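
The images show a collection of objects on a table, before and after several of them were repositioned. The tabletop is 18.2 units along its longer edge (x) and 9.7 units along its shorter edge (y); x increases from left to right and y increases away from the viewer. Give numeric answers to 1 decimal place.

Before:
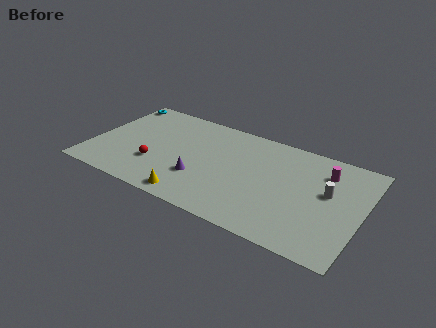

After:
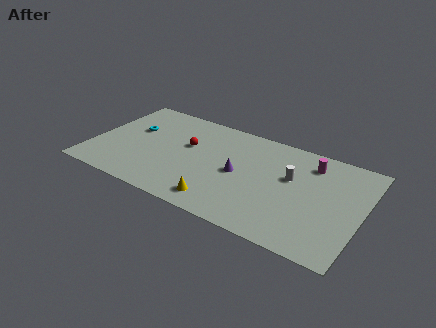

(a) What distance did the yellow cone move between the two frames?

1.8

The yellow cone moved from about (7.4, 1.1) to (9.2, 1.5), a distance of √(1.8² + 0.4²) ≈ 1.8.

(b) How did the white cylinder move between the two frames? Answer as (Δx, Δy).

(-2.5, 0.3)

The white cylinder started near (15.9, 5.6) and ended near (13.4, 5.9).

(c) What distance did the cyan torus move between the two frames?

3.1

The cyan torus moved from about (0.8, 8.6) to (2.5, 6.0), a distance of √(1.7² + 2.6²) ≈ 3.1.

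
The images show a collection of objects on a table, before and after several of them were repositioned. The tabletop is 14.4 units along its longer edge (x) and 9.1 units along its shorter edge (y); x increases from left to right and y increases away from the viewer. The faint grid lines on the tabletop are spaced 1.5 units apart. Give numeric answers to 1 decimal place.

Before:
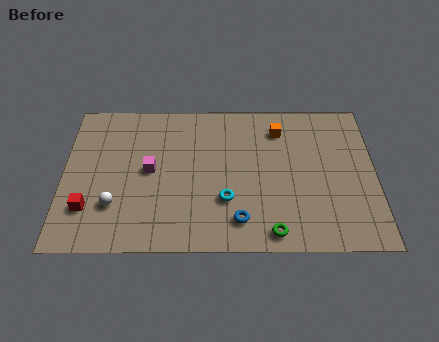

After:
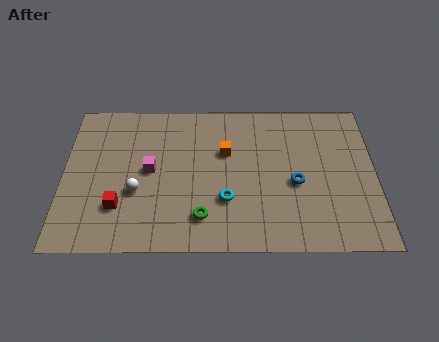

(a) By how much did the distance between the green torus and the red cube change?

-4.7

Before: roughly 8.5 units apart; after: 3.8. That's 4.7 units closer together.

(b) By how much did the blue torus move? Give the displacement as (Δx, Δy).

(2.6, 2.2)

From the two frames, the blue torus sits at roughly (8.1, 1.7) before and (10.7, 3.9) after.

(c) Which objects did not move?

the magenta cube and the cyan torus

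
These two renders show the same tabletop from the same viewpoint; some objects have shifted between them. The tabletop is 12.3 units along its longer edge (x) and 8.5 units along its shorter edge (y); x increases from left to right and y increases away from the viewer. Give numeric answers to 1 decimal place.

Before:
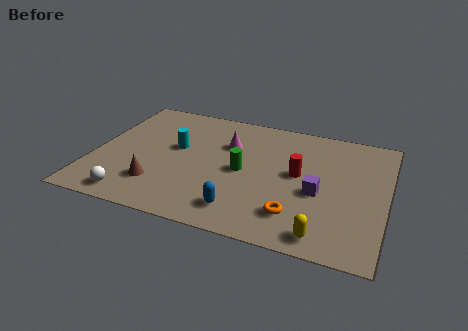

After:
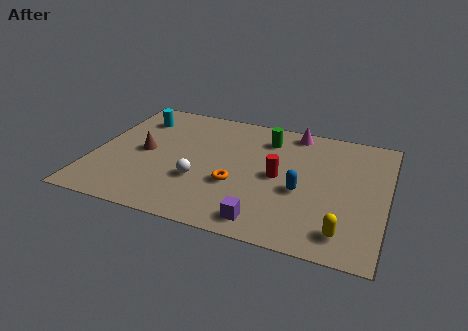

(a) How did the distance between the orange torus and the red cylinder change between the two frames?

-0.7

The distance was about 2.7 in the first image and 2.0 in the second, so they moved 0.7 units closer together.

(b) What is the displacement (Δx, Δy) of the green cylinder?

(0.8, 2.6)

The green cylinder started near (6.3, 4.1) and ended near (7.1, 6.7).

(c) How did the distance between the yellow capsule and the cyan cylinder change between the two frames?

+3.0

The distance was about 7.6 in the first image and 10.6 in the second, so they moved 3.0 units further apart.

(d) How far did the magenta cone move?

3.2

The magenta cone moved from about (5.5, 5.8) to (8.2, 7.6), a distance of √(2.7² + 1.8²) ≈ 3.2.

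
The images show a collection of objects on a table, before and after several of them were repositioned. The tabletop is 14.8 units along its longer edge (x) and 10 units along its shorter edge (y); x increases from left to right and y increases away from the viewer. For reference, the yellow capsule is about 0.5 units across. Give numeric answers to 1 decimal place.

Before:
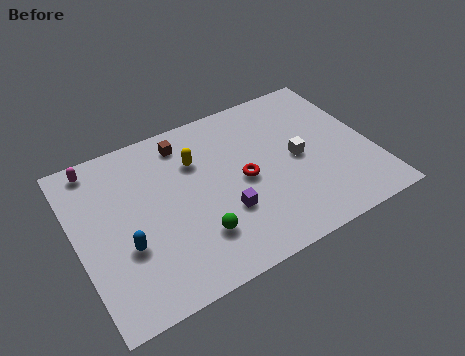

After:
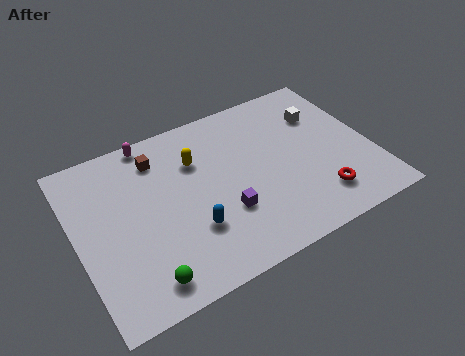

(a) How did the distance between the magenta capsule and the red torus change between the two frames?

+2.3

The distance was about 8.0 in the first image and 10.3 in the second, so they moved 2.3 units further apart.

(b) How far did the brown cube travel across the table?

1.5

The brown cube was near (5.8, 8.4) before and (4.4, 8.0) after, so it travelled √(1.4² + 0.4²) ≈ 1.5 units.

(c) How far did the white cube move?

2.7

From (11.1, 4.9) to (12.7, 7.1), the white cube covered √(1.6² + 2.2²) ≈ 2.7 units.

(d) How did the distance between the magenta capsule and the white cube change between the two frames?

-1.7

Before: roughly 10.5 units apart; after: 8.8. That's 1.7 units closer together.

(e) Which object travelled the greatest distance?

the red torus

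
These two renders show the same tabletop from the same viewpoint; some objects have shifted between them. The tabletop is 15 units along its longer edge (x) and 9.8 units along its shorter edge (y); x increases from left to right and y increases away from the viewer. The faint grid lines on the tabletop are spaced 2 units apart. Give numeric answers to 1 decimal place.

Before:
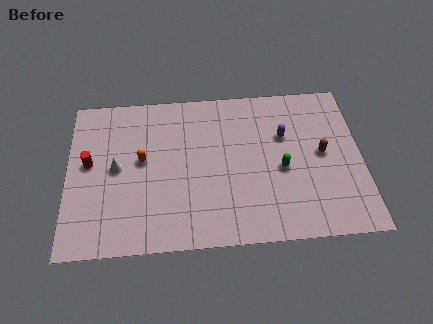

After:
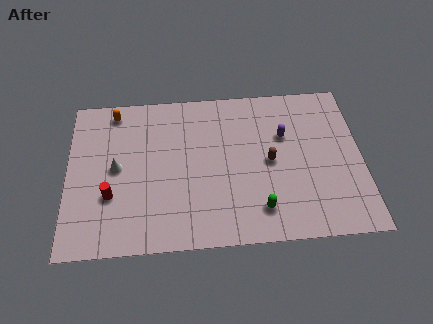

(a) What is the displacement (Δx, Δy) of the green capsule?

(-1.2, -2.4)

The green capsule was at about (10.9, 4.3) and moved to about (9.7, 1.9).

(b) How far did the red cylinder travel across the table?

2.4

The red cylinder moved from about (1.1, 5.4) to (2.2, 3.3), a distance of √(1.1² + 2.1²) ≈ 2.4.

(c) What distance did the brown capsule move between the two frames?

2.7

From (13.0, 5.1) to (10.3, 4.8), the brown capsule covered √(2.7² + 0.3²) ≈ 2.7 units.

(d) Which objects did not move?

the purple capsule and the white cone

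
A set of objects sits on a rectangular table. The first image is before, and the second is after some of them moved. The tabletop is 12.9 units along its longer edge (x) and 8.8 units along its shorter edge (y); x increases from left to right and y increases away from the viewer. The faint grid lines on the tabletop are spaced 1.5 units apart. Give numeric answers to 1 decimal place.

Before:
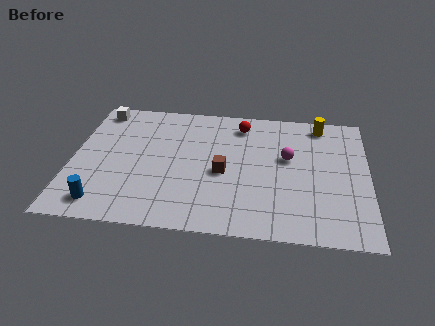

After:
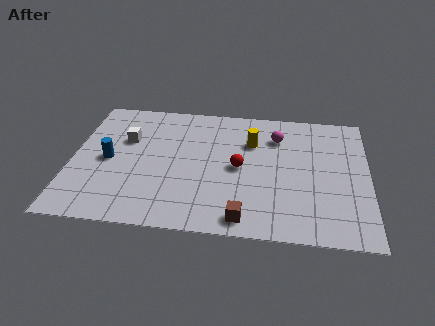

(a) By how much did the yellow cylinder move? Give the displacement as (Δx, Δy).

(-3.0, -1.6)

The yellow cylinder was at about (10.8, 7.7) and moved to about (7.8, 6.1).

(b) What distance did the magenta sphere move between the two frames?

1.5

The magenta sphere moved from about (9.4, 5.2) to (8.9, 6.6), a distance of √(0.5² + 1.4²) ≈ 1.5.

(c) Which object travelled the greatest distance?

the yellow cylinder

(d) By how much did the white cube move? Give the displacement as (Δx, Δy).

(1.3, -2.0)

The white cube was at about (1.0, 7.7) and moved to about (2.3, 5.7).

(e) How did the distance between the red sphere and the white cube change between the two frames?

-1.1

The distance was about 6.3 in the first image and 5.2 in the second, so they moved 1.1 units closer together.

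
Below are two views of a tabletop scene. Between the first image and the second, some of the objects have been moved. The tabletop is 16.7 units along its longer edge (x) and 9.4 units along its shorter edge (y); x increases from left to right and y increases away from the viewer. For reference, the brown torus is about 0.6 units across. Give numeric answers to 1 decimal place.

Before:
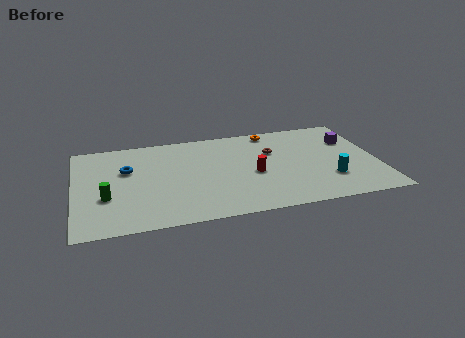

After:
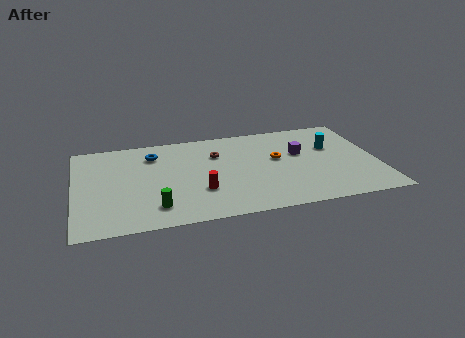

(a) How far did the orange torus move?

3.0

From (11.1, 8.4) to (11.2, 5.4), the orange torus covered √(0.1² + 3.0²) ≈ 3.0 units.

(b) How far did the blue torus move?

2.0

From (2.9, 6.0) to (4.4, 7.3), the blue torus covered √(1.5² + 1.3²) ≈ 2.0 units.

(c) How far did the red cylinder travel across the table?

3.2

The red cylinder moved from about (9.8, 4.1) to (6.8, 3.0), a distance of √(3.0² + 1.1²) ≈ 3.2.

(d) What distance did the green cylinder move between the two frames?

3.0

The green cylinder moved from about (1.7, 3.4) to (4.3, 1.9), a distance of √(2.6² + 1.5²) ≈ 3.0.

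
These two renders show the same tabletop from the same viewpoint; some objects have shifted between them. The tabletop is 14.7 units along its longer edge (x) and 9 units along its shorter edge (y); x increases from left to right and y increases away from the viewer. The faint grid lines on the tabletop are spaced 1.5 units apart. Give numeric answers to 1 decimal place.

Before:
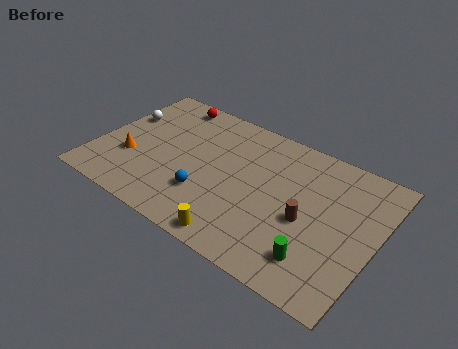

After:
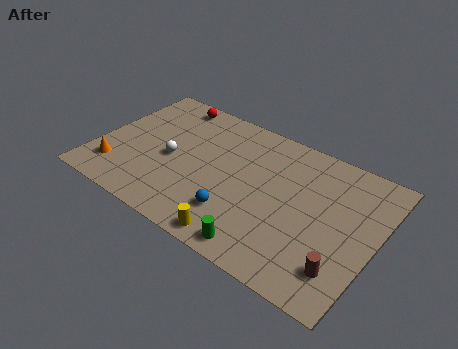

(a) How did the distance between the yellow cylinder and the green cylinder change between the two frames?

-2.8

Before: roughly 4.0 units apart; after: 1.2. That's 2.8 units closer together.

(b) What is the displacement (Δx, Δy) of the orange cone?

(-0.6, -1.1)

From the two frames, the orange cone sits at roughly (1.9, 3.1) before and (1.3, 2.0) after.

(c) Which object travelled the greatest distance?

the white sphere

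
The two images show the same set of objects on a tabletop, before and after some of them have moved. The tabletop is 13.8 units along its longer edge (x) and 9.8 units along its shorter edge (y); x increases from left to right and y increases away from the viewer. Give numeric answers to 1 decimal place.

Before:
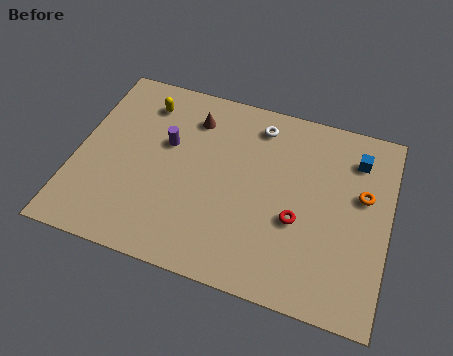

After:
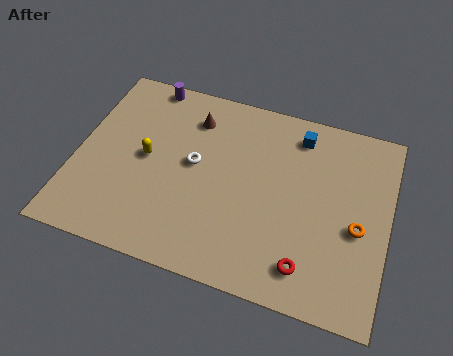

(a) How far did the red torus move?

2.2

From (9.9, 3.8) to (10.5, 1.7), the red torus covered √(0.6² + 2.1²) ≈ 2.2 units.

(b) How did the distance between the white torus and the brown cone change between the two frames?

-0.5

Before: roughly 2.9 units apart; after: 2.4. That's 0.5 units closer together.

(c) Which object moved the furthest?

the white torus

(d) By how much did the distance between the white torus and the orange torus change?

+2.1

Before: roughly 5.3 units apart; after: 7.4. That's 2.1 units further apart.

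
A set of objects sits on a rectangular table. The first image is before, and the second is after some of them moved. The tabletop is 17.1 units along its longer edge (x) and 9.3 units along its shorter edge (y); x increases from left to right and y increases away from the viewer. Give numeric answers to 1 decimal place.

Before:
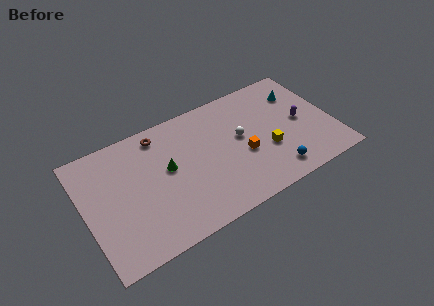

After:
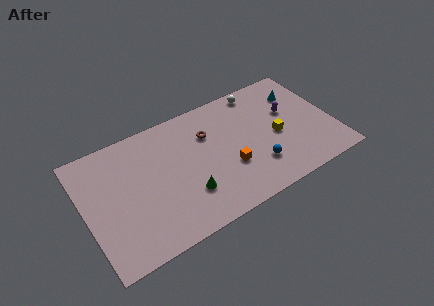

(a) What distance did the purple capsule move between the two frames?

1.3

The purple capsule moved from about (15.0, 4.6) to (14.3, 5.7), a distance of √(0.7² + 1.1²) ≈ 1.3.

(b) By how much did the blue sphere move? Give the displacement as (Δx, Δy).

(-1.1, 1.0)

From the two frames, the blue sphere sits at roughly (12.6, 1.5) before and (11.5, 2.5) after.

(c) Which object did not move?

the cyan cone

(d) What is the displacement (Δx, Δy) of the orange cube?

(-1.1, -0.5)

The orange cube started near (10.8, 3.8) and ended near (9.7, 3.3).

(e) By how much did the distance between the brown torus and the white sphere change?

-1.7

They were about 6.0 units apart before and 4.3 after — 1.7 units closer together.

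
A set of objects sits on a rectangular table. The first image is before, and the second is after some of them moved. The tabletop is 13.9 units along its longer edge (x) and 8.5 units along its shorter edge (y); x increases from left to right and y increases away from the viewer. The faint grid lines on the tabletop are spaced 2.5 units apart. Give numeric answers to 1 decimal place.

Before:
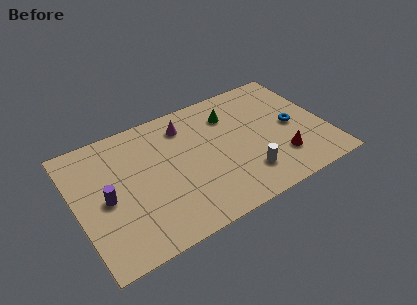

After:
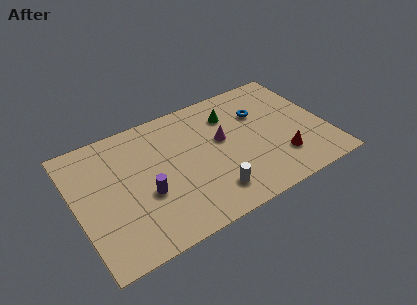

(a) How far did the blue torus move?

2.3

The blue torus was near (12.1, 4.1) before and (10.5, 5.8) after, so it travelled √(1.6² + 1.7²) ≈ 2.3 units.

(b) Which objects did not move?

the red cone and the green cone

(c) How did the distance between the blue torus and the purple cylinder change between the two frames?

-3.3

They were about 10.5 units apart before and 7.2 after — 3.3 units closer together.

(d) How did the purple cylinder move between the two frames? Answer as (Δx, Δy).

(2.1, -0.7)

The purple cylinder was at about (1.6, 4.0) and moved to about (3.7, 3.3).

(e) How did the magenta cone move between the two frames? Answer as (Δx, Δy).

(1.8, -1.9)

The magenta cone started near (6.4, 6.8) and ended near (8.2, 4.9).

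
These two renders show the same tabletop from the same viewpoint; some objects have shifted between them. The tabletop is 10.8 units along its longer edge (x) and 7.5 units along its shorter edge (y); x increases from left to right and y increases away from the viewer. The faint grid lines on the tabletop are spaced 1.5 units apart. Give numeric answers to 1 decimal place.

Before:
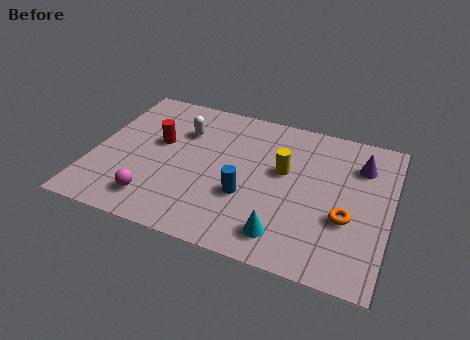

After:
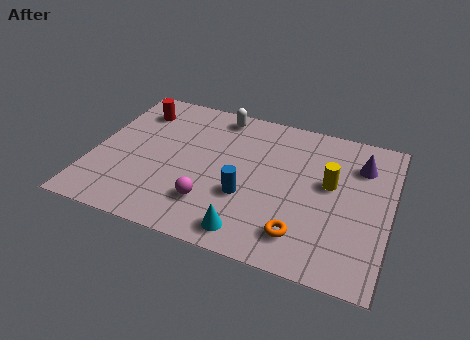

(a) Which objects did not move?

the blue cylinder and the purple cone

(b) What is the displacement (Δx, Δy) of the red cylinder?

(-1.0, 1.5)

From the two frames, the red cylinder sits at roughly (2.3, 4.4) before and (1.3, 5.9) after.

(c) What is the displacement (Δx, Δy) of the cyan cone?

(-1.2, -0.3)

The cyan cone was at about (7.2, 1.3) and moved to about (6.0, 1.0).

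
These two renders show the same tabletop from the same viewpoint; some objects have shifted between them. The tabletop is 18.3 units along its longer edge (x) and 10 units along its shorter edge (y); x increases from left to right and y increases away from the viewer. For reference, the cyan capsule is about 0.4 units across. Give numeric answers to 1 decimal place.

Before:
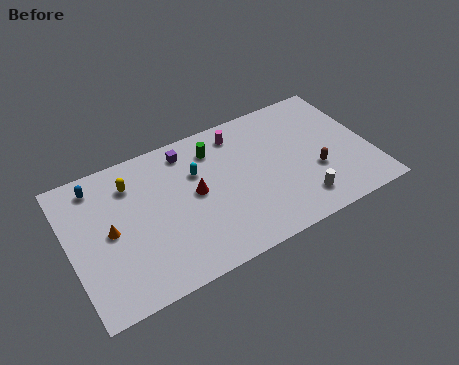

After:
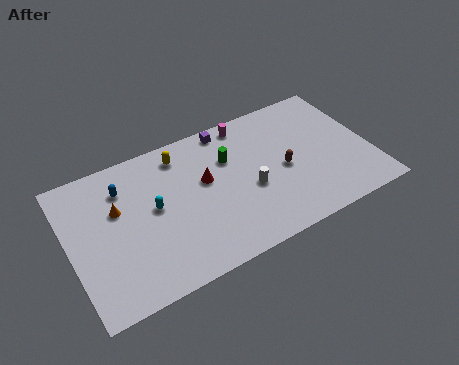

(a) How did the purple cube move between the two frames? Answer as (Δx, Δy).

(2.6, 0.5)

From the two frames, the purple cube sits at roughly (7.5, 8.5) before and (10.1, 9.0) after.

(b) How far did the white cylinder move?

3.6

From (13.6, 1.9) to (10.8, 4.1), the white cylinder covered √(2.8² + 2.2²) ≈ 3.6 units.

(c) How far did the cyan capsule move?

3.1

The cyan capsule was near (7.9, 6.7) before and (5.1, 5.4) after, so it travelled √(2.8² + 1.3²) ≈ 3.1 units.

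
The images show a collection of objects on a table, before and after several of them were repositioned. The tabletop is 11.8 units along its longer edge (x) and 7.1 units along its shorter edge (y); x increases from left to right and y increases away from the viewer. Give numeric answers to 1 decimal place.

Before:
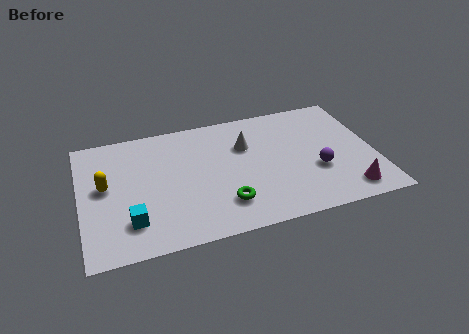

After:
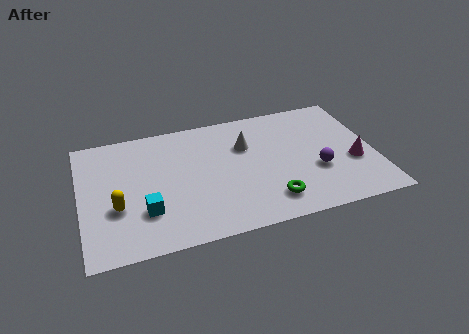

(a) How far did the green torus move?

1.8

The green torus was near (5.6, 1.7) before and (7.4, 1.4) after, so it travelled √(1.8² + 0.3²) ≈ 1.8 units.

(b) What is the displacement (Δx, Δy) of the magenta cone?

(0.4, 1.6)

From the two frames, the magenta cone sits at roughly (10.5, 1.1) before and (10.9, 2.7) after.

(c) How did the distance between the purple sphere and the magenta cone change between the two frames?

-0.4

The distance was about 1.9 in the first image and 1.5 in the second, so they moved 0.4 units closer together.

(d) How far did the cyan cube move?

0.7

The cyan cube was near (1.9, 1.7) before and (2.5, 2.1) after, so it travelled √(0.6² + 0.4²) ≈ 0.7 units.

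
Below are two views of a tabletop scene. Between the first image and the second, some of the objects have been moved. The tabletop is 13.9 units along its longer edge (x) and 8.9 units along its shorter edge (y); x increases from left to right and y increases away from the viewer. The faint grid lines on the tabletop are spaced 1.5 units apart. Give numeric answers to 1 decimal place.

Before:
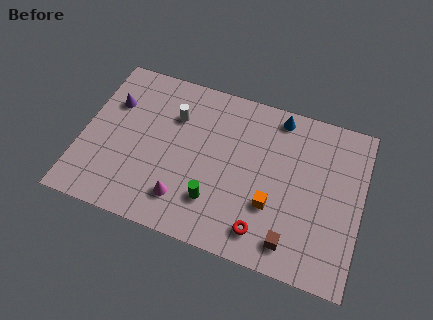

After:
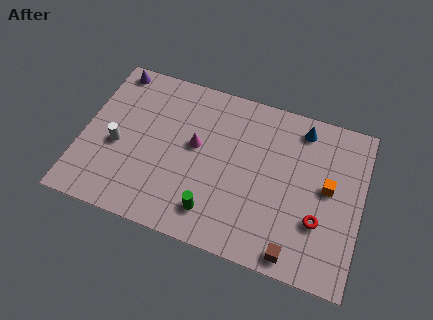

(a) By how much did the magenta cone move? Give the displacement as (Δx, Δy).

(0.3, 3.1)

The magenta cone started near (5.3, 1.9) and ended near (5.6, 5.0).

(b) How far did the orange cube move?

3.2

The orange cube was near (9.6, 3.0) before and (12.2, 4.8) after, so it travelled √(2.6² + 1.8²) ≈ 3.2 units.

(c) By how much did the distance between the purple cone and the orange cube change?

+2.7

The distance was about 8.9 in the first image and 11.6 in the second, so they moved 2.7 units further apart.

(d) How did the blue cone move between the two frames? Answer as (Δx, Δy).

(1.2, -0.3)

The blue cone was at about (9.5, 7.9) and moved to about (10.7, 7.6).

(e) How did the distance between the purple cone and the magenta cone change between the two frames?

-0.4

The distance was about 5.8 in the first image and 5.4 in the second, so they moved 0.4 units closer together.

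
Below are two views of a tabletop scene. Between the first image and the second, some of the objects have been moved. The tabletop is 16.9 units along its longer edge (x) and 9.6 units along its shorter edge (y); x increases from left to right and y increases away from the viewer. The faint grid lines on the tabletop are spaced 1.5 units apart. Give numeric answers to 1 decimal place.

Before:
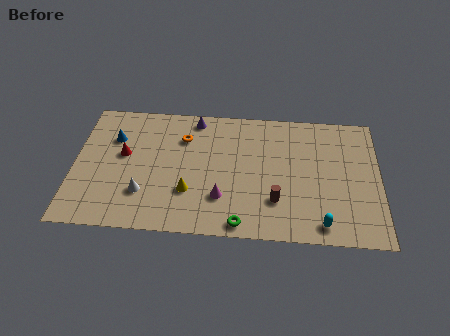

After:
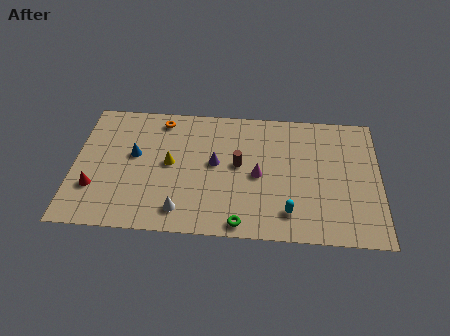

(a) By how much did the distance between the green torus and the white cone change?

-2.3

The distance was about 5.7 in the first image and 3.4 in the second, so they moved 2.3 units closer together.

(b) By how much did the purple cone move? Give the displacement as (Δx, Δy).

(1.2, -3.3)

From the two frames, the purple cone sits at roughly (6.6, 8.5) before and (7.8, 5.2) after.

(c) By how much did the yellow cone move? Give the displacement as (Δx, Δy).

(-1.1, 2.0)

From the two frames, the yellow cone sits at roughly (6.4, 3.0) before and (5.3, 5.0) after.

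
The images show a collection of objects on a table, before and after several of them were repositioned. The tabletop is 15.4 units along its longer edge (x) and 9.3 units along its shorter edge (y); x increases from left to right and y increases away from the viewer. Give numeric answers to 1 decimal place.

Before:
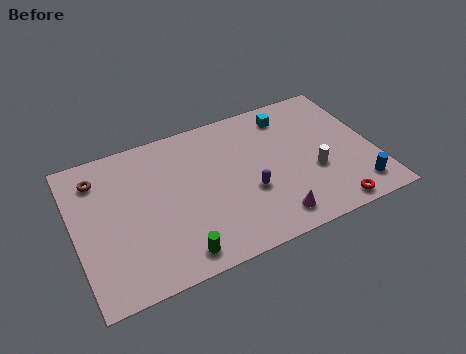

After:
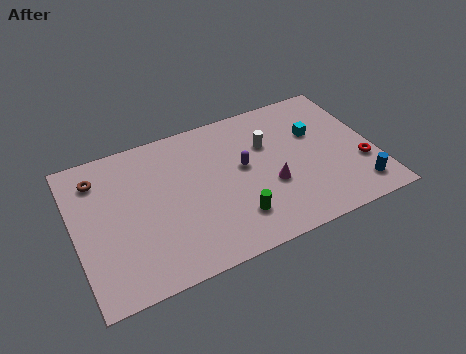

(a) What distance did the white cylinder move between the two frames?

3.4

From (12.2, 3.5) to (10.1, 6.2), the white cylinder covered √(2.1² + 2.7²) ≈ 3.4 units.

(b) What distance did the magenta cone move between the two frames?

2.1

The magenta cone was near (9.7, 1.4) before and (9.9, 3.5) after, so it travelled √(0.2² + 2.1²) ≈ 2.1 units.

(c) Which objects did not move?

the brown torus and the blue cylinder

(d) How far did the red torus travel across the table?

2.9

From (12.7, 0.9) to (14.6, 3.1), the red torus covered √(1.9² + 2.2²) ≈ 2.9 units.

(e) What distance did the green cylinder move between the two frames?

3.3

The green cylinder moved from about (4.8, 1.2) to (7.9, 2.2), a distance of √(3.1² + 1.0²) ≈ 3.3.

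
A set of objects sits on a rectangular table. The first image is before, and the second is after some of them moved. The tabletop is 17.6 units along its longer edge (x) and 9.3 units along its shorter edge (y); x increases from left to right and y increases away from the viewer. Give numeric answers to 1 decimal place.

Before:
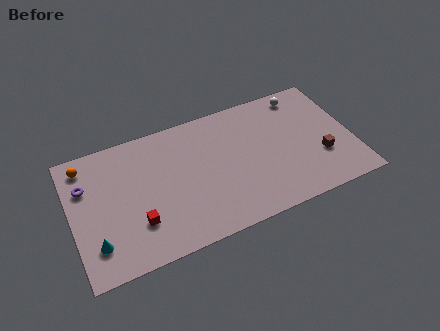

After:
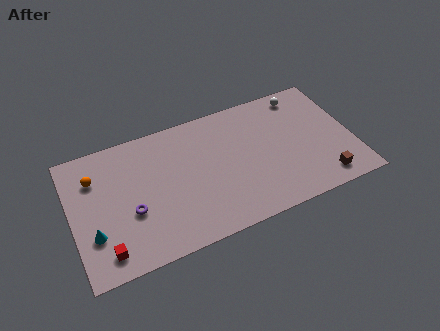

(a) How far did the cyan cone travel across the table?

0.7

The cyan cone moved from about (1.3, 2.2) to (1.2, 2.9), a distance of √(0.1² + 0.7²) ≈ 0.7.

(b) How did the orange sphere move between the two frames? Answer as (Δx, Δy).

(0.5, -1.1)

The orange sphere was at about (1.1, 7.9) and moved to about (1.6, 6.8).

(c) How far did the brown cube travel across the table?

1.7

From (15.5, 3.1) to (15.4, 1.4), the brown cube covered √(0.1² + 1.7²) ≈ 1.7 units.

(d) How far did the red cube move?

2.4

From (3.9, 2.7) to (1.8, 1.5), the red cube covered √(2.1² + 1.2²) ≈ 2.4 units.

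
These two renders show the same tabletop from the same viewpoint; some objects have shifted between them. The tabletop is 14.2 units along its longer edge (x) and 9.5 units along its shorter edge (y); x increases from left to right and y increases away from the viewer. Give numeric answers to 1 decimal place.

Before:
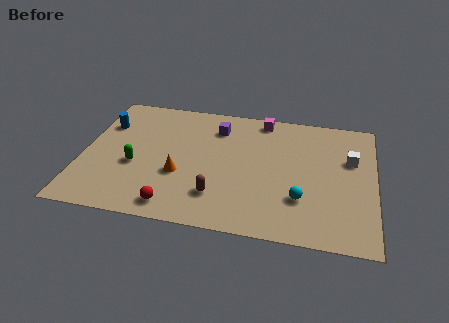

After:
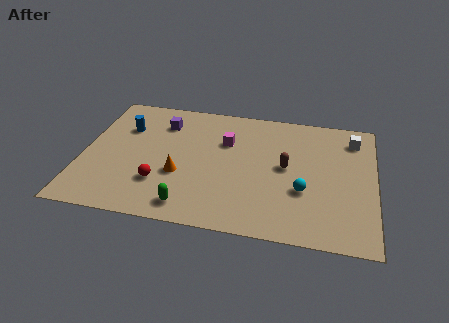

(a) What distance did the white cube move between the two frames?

1.6

The white cube moved from about (13.0, 6.1) to (13.1, 7.7), a distance of √(0.1² + 1.6²) ≈ 1.6.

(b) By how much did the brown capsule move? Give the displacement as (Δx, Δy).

(3.2, 2.7)

The brown capsule was at about (6.7, 2.3) and moved to about (9.9, 5.0).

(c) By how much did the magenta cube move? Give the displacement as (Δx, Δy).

(-1.7, -2.1)

From the two frames, the magenta cube sits at roughly (8.6, 8.5) before and (6.9, 6.4) after.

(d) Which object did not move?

the orange cone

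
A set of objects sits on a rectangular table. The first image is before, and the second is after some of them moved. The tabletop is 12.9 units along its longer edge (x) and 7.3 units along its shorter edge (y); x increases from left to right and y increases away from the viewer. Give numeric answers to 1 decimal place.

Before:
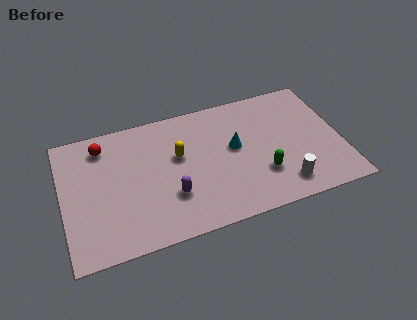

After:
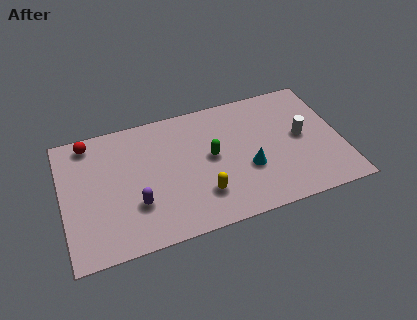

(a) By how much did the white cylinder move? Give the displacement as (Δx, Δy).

(1.1, 2.5)

The white cylinder started near (10.0, 1.3) and ended near (11.1, 3.8).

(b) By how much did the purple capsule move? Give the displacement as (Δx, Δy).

(-1.6, 0.0)

The purple capsule was at about (4.9, 2.3) and moved to about (3.3, 2.3).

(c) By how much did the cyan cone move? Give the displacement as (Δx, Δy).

(0.5, -1.4)

The cyan cone started near (8.0, 4.1) and ended near (8.5, 2.7).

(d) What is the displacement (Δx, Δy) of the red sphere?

(-0.6, 0.4)

The red sphere started near (2.0, 6.0) and ended near (1.4, 6.4).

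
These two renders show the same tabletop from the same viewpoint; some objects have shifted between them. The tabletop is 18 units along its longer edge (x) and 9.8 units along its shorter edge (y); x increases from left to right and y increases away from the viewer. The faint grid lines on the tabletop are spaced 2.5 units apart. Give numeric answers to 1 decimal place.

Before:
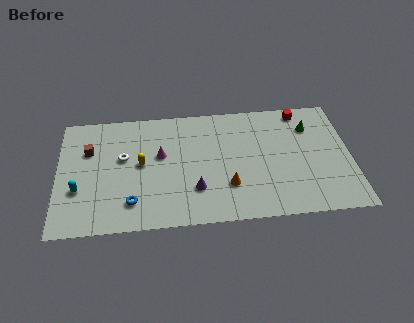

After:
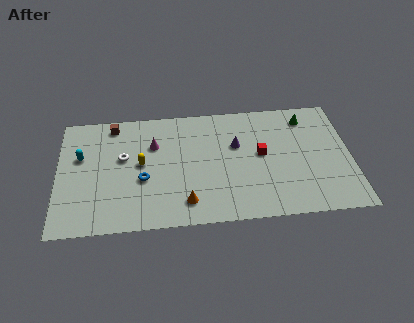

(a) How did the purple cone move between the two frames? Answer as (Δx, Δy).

(2.6, 3.4)

The purple cone started near (8.4, 2.8) and ended near (11.0, 6.2).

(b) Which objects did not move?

the yellow capsule and the white torus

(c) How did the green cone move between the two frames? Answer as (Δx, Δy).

(-0.2, 0.8)

From the two frames, the green cone sits at roughly (15.6, 7.3) before and (15.4, 8.1) after.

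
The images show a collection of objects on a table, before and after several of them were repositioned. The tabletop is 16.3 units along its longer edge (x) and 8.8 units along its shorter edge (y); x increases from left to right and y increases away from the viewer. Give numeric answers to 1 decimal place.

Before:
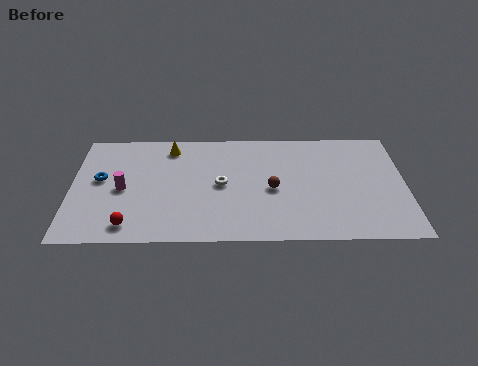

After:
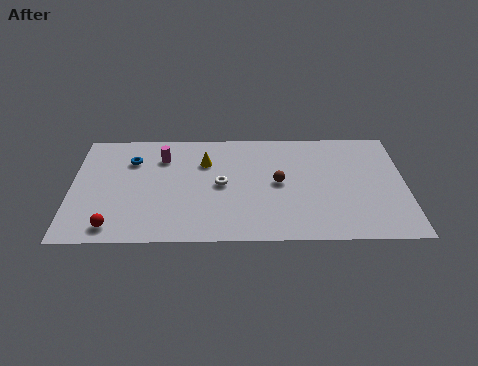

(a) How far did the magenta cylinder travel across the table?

3.1

The magenta cylinder was near (2.5, 4.1) before and (4.4, 6.6) after, so it travelled √(1.9² + 2.5²) ≈ 3.1 units.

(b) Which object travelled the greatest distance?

the magenta cylinder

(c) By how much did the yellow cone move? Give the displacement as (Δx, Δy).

(1.7, -1.2)

The yellow cone was at about (4.8, 7.4) and moved to about (6.5, 6.2).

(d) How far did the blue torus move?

2.1

From (1.4, 4.9) to (2.9, 6.4), the blue torus covered √(1.5² + 1.5²) ≈ 2.1 units.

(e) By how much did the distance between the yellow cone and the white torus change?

-1.9

The distance was about 3.9 in the first image and 2.0 in the second, so they moved 1.9 units closer together.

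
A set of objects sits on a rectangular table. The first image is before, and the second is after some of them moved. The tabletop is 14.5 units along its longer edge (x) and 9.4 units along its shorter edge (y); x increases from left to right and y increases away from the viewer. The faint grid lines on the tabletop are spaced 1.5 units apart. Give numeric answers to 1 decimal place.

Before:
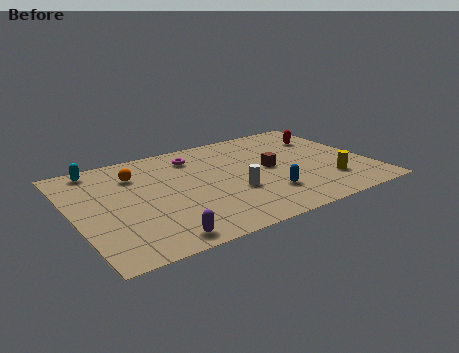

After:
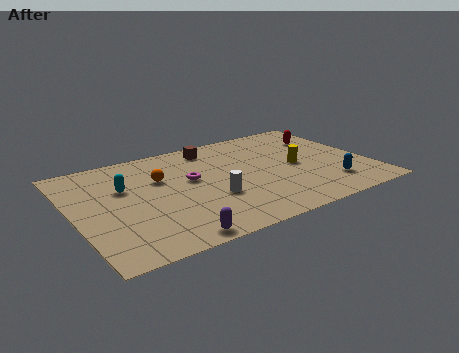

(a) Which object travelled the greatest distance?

the brown cube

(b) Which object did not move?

the red capsule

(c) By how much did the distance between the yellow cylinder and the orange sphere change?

-3.2

They were about 10.0 units apart before and 6.8 after — 3.2 units closer together.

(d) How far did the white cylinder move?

1.1

The white cylinder was near (7.6, 3.4) before and (6.5, 3.3) after, so it travelled √(1.1² + 0.1²) ≈ 1.1 units.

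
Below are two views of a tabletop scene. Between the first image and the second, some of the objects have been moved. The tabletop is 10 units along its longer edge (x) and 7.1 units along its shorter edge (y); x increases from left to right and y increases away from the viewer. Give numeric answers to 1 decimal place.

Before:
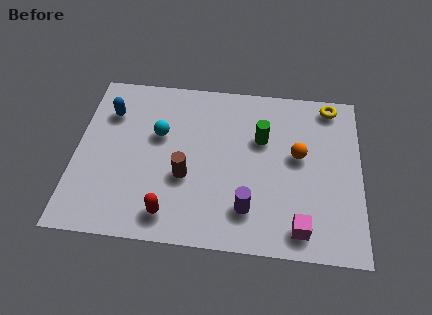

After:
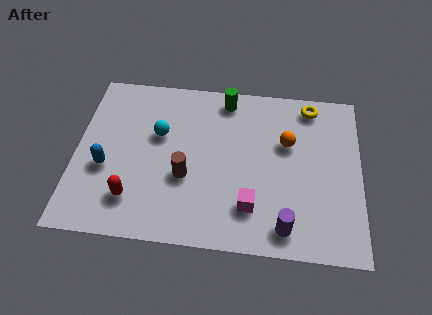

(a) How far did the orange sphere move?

0.6

The orange sphere moved from about (7.8, 4.0) to (7.4, 4.5), a distance of √(0.4² + 0.5²) ≈ 0.6.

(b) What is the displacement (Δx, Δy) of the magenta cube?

(-1.7, 0.7)

The magenta cube was at about (7.9, 1.0) and moved to about (6.2, 1.7).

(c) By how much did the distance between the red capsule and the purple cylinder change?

+2.6

They were about 2.7 units apart before and 5.3 after — 2.6 units further apart.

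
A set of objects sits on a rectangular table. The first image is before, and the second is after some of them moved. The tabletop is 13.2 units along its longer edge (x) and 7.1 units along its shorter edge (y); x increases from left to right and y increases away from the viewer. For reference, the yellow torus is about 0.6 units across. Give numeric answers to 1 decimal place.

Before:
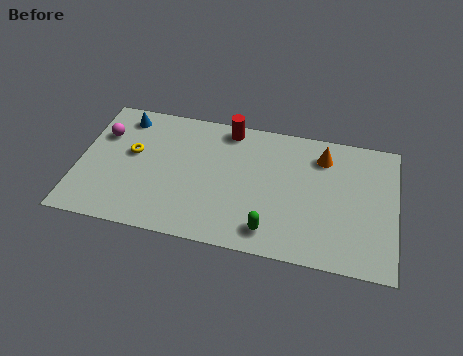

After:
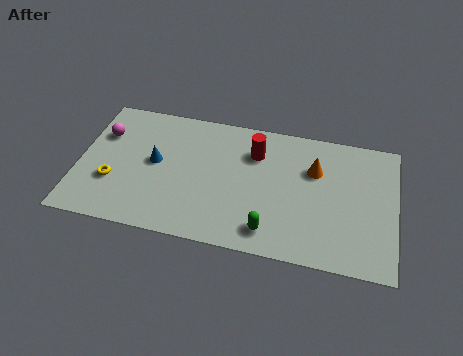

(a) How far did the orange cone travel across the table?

0.9

From (10.1, 5.6) to (9.8, 4.8), the orange cone covered √(0.3² + 0.8²) ≈ 0.9 units.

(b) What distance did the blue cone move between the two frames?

2.7

From (1.7, 6.0) to (3.2, 3.8), the blue cone covered √(1.5² + 2.2²) ≈ 2.7 units.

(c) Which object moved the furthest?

the blue cone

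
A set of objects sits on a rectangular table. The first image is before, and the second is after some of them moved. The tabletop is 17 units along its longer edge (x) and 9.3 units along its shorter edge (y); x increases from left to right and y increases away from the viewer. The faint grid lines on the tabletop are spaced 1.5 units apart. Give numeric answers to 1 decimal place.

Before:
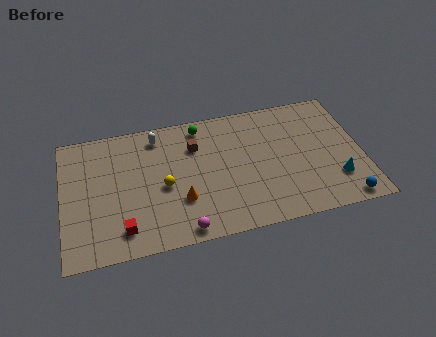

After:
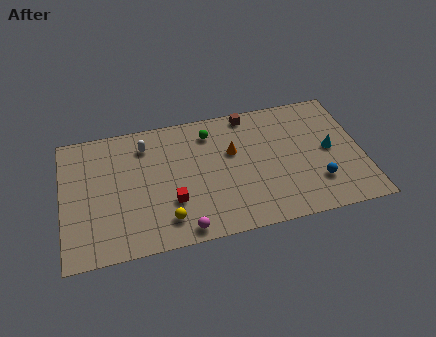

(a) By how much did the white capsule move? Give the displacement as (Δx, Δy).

(-0.7, -0.5)

From the two frames, the white capsule sits at roughly (5.5, 7.9) before and (4.8, 7.4) after.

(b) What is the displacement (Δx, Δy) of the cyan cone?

(-0.2, 2.2)

The cyan cone started near (15.4, 2.5) and ended near (15.2, 4.7).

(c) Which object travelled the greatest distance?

the orange cone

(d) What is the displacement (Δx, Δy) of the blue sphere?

(-1.4, 1.6)

From the two frames, the blue sphere sits at roughly (15.7, 0.9) before and (14.3, 2.5) after.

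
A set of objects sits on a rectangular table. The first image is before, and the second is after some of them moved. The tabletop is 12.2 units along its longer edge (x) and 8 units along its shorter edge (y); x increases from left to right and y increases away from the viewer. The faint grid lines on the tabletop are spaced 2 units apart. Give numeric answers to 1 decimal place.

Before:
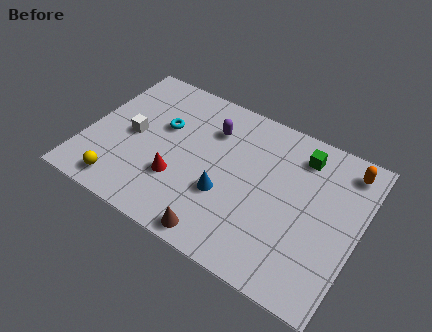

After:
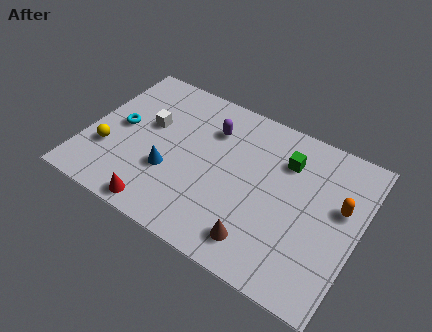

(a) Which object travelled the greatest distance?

the blue cone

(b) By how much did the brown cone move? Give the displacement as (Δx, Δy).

(1.7, 0.6)

From the two frames, the brown cone sits at roughly (6.5, 0.8) before and (8.2, 1.4) after.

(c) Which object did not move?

the purple capsule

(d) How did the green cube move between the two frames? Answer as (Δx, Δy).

(-0.6, -0.6)

The green cube started near (9.3, 6.5) and ended near (8.7, 5.9).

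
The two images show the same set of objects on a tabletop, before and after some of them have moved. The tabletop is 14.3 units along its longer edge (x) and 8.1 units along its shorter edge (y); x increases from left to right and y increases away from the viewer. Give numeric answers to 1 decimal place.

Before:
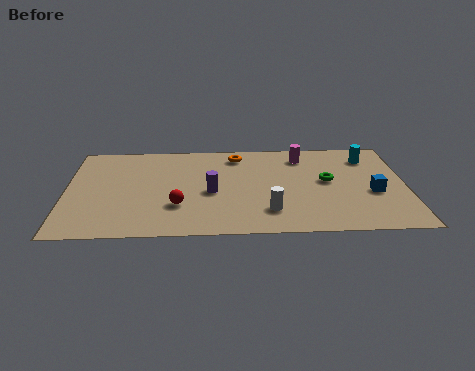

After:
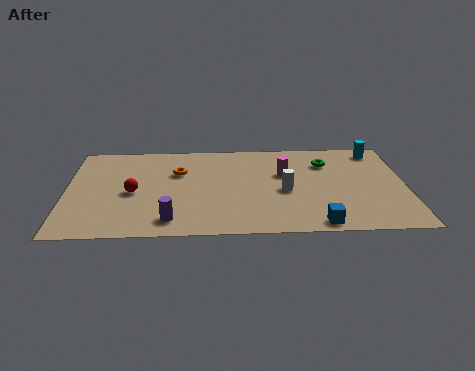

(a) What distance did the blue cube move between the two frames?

3.5

From (12.9, 3.3) to (10.5, 0.8), the blue cube covered √(2.4² + 2.5²) ≈ 3.5 units.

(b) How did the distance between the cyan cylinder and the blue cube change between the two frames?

+3.7

Before: roughly 3.1 units apart; after: 6.8. That's 3.7 units further apart.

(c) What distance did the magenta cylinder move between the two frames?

1.7

From (10.0, 6.6) to (9.2, 5.1), the magenta cylinder covered √(0.8² + 1.5²) ≈ 1.7 units.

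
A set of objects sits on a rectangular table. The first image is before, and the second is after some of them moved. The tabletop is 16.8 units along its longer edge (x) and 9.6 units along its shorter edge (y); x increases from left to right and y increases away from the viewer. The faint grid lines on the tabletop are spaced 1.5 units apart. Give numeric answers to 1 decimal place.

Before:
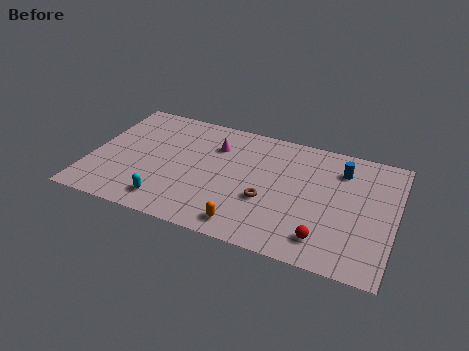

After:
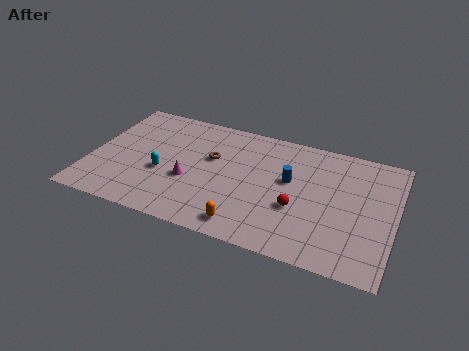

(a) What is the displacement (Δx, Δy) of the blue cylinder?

(-2.7, -1.8)

The blue cylinder was at about (13.7, 7.4) and moved to about (11.0, 5.6).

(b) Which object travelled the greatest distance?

the brown torus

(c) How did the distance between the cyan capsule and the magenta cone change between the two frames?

-4.3

The distance was about 5.8 in the first image and 1.5 in the second, so they moved 4.3 units closer together.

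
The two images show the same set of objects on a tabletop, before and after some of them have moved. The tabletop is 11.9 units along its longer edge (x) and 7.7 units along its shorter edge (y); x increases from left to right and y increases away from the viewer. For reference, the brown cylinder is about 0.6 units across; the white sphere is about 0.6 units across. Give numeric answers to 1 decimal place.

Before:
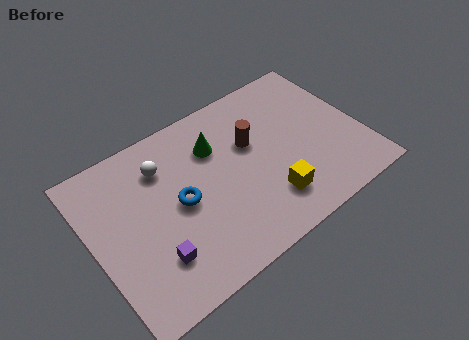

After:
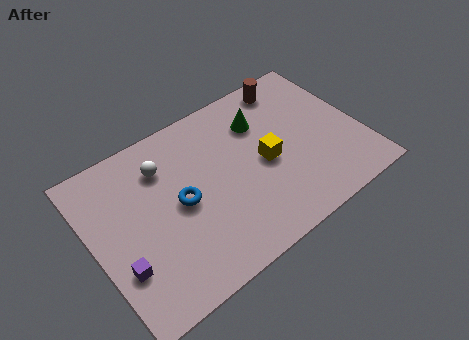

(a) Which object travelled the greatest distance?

the brown cylinder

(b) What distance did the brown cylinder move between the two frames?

2.9

The brown cylinder was near (7.2, 4.8) before and (9.4, 6.7) after, so it travelled √(2.2² + 1.9²) ≈ 2.9 units.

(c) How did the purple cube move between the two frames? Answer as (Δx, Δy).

(-1.4, 0.4)

The purple cube started near (2.3, 2.0) and ended near (0.9, 2.4).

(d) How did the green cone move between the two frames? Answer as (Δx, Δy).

(2.1, 0.1)

From the two frames, the green cone sits at roughly (5.7, 5.5) before and (7.8, 5.6) after.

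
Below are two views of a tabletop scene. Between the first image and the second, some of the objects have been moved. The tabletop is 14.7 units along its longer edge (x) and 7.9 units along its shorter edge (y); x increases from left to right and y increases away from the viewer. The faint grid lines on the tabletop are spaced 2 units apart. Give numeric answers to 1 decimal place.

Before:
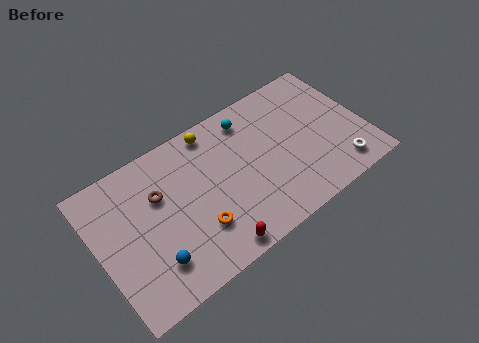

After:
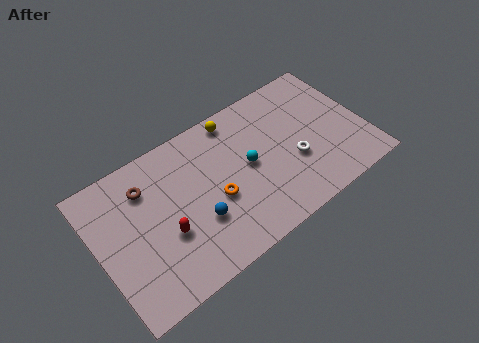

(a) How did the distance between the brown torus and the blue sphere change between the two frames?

+0.6

They were about 3.4 units apart before and 4.0 after — 0.6 units further apart.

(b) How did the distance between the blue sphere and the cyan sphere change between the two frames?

-4.4

Before: roughly 7.8 units apart; after: 3.4. That's 4.4 units closer together.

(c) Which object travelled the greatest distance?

the red capsule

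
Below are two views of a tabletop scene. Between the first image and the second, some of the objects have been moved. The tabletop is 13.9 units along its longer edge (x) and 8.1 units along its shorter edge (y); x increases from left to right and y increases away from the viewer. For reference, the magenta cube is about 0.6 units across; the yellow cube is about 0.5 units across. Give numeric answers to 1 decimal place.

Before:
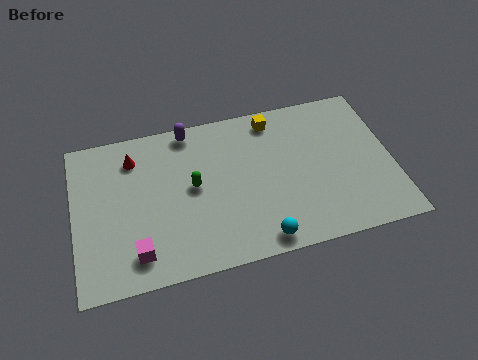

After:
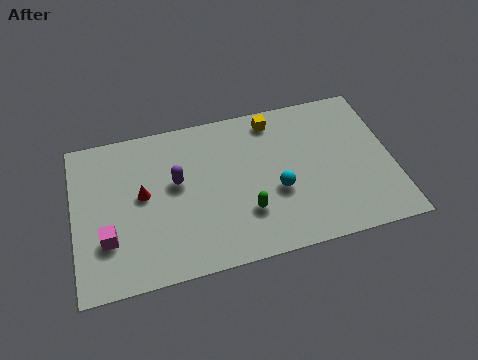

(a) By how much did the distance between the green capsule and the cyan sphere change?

-2.7

Before: roughly 4.3 units apart; after: 1.6. That's 2.7 units closer together.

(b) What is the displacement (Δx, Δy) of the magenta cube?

(-1.2, 1.0)

From the two frames, the magenta cube sits at roughly (2.6, 1.5) before and (1.4, 2.5) after.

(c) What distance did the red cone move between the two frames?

2.0

The red cone was near (2.7, 6.4) before and (3.0, 4.4) after, so it travelled √(0.3² + 2.0²) ≈ 2.0 units.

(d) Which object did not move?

the yellow cube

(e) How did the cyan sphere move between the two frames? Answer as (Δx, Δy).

(0.9, 2.3)

From the two frames, the cyan sphere sits at roughly (7.9, 0.9) before and (8.8, 3.2) after.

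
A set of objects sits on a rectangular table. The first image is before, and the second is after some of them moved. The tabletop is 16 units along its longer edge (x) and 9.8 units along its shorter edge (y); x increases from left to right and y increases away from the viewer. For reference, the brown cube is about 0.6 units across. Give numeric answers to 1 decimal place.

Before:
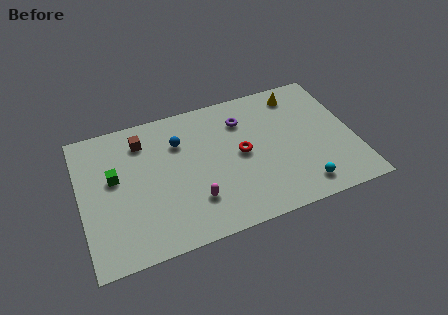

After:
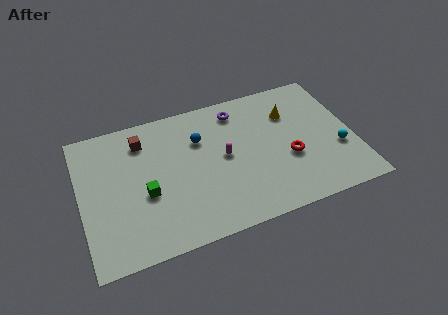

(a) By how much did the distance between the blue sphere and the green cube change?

+0.3

Before: roughly 4.1 units apart; after: 4.4. That's 0.3 units further apart.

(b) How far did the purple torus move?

0.8

The purple torus was near (9.7, 7.4) before and (9.5, 8.2) after, so it travelled √(0.2² + 0.8²) ≈ 0.8 units.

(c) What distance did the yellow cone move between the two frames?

1.4

The yellow cone was near (13.1, 8.3) before and (12.5, 7.0) after, so it travelled √(0.6² + 1.3²) ≈ 1.4 units.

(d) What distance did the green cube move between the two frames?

2.4

From (2.0, 5.7) to (3.7, 4.0), the green cube covered √(1.7² + 1.7²) ≈ 2.4 units.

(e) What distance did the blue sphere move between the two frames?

1.2

The blue sphere moved from about (5.9, 7.0) to (7.1, 6.8), a distance of √(1.2² + 0.2²) ≈ 1.2.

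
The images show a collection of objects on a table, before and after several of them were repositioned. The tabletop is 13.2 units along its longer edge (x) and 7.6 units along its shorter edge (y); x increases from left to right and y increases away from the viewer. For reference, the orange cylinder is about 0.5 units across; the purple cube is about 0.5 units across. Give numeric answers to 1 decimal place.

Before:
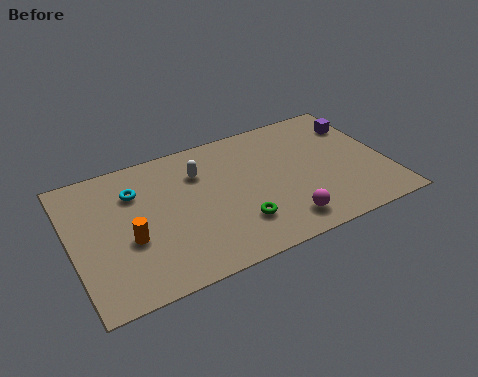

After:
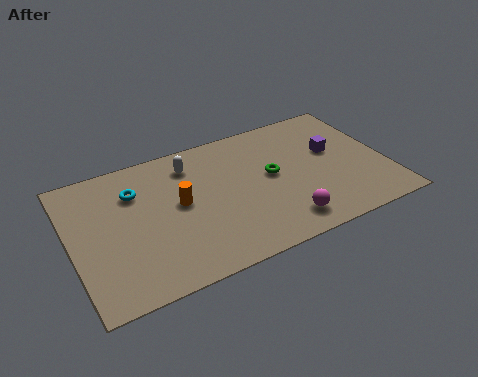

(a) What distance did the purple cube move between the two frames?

1.8

From (12.4, 5.7) to (11.1, 4.5), the purple cube covered √(1.3² + 1.2²) ≈ 1.8 units.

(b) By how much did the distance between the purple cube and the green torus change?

-4.1

Before: roughly 6.8 units apart; after: 2.7. That's 4.1 units closer together.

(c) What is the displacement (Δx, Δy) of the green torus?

(1.7, 2.1)

From the two frames, the green torus sits at roughly (6.7, 2.0) before and (8.4, 4.1) after.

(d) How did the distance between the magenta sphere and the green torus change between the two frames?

+0.9

The distance was about 1.9 in the first image and 2.8 in the second, so they moved 0.9 units further apart.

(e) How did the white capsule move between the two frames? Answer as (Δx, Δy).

(-0.3, 0.6)

The white capsule was at about (5.5, 5.5) and moved to about (5.2, 6.1).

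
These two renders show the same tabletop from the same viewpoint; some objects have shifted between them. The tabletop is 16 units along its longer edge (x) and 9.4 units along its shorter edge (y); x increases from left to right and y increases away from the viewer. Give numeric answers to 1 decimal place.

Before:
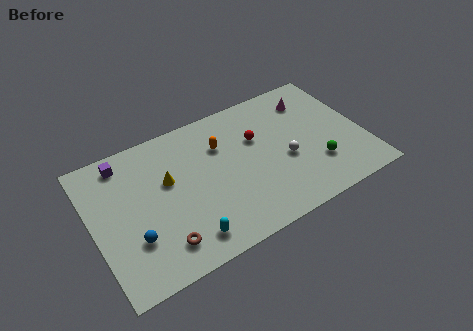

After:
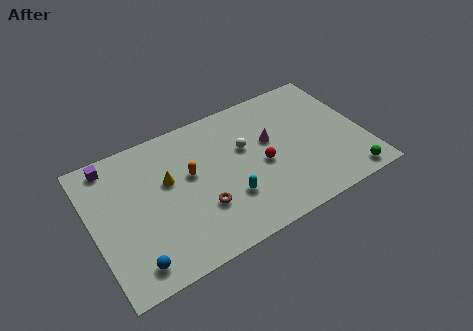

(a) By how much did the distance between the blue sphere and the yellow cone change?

+1.3

The distance was about 3.7 in the first image and 5.0 in the second, so they moved 1.3 units further apart.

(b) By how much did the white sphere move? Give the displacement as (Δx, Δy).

(-2.2, 1.9)

The white sphere started near (11.3, 3.9) and ended near (9.1, 5.8).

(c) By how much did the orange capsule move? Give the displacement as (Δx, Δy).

(-2.0, -1.1)

The orange capsule was at about (7.8, 6.6) and moved to about (5.8, 5.5).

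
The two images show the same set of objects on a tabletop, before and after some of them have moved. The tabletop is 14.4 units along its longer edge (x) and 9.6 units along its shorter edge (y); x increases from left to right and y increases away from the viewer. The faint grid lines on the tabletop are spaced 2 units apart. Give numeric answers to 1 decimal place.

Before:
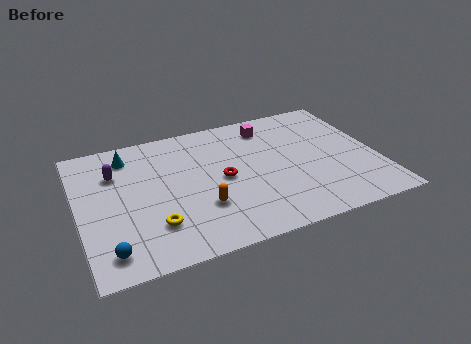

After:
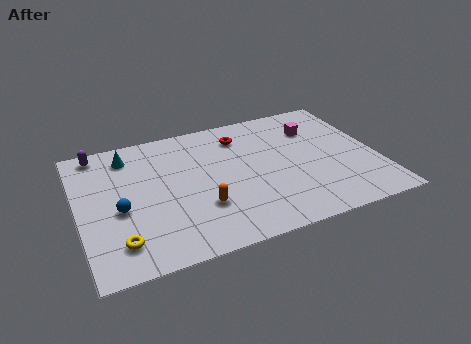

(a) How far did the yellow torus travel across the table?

1.8

From (3.4, 2.5) to (1.7, 1.9), the yellow torus covered √(1.7² + 0.6²) ≈ 1.8 units.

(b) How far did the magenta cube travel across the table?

2.4

The magenta cube was near (9.5, 7.9) before and (11.7, 7.0) after, so it travelled √(2.2² + 0.9²) ≈ 2.4 units.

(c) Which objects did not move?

the orange capsule and the cyan cone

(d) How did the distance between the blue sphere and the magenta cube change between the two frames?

-0.3

Before: roughly 10.5 units apart; after: 10.2. That's 0.3 units closer together.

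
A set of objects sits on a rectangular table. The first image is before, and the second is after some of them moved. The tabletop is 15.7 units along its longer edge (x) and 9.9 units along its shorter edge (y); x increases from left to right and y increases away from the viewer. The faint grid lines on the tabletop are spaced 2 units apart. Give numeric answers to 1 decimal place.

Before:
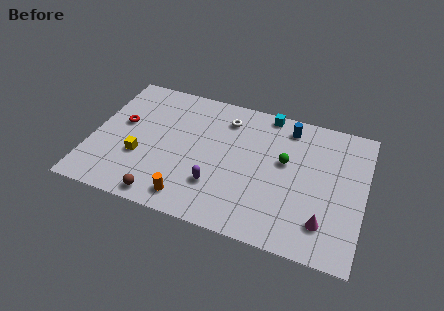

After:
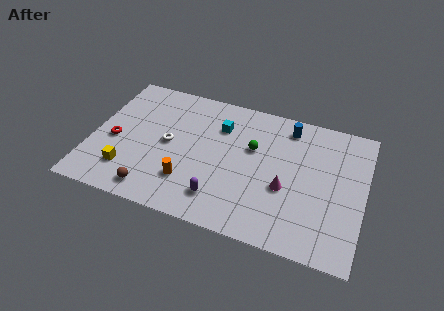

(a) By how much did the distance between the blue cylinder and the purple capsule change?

+0.5

Before: roughly 6.7 units apart; after: 7.2. That's 0.5 units further apart.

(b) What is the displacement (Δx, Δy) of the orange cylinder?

(-0.2, 1.2)

The orange cylinder started near (6.0, 1.4) and ended near (5.8, 2.6).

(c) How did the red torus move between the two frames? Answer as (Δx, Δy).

(-0.3, -1.4)

From the two frames, the red torus sits at roughly (1.6, 5.7) before and (1.3, 4.3) after.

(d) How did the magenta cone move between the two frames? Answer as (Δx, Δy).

(-2.3, 1.7)

From the two frames, the magenta cone sits at roughly (13.6, 2.2) before and (11.3, 3.9) after.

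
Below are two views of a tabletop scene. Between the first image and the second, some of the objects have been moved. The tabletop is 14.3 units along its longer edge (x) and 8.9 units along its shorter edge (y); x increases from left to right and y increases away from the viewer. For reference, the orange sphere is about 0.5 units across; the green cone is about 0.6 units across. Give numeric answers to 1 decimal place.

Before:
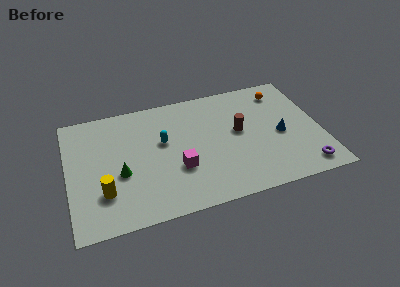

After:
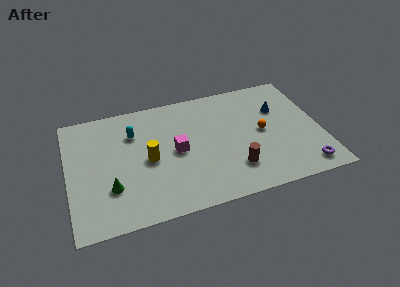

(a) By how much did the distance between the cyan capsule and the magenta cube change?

+0.7

The distance was about 2.3 in the first image and 3.0 in the second, so they moved 0.7 units further apart.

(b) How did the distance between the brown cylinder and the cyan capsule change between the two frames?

+2.5

Before: roughly 4.3 units apart; after: 6.8. That's 2.5 units further apart.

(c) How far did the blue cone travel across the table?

2.0

The blue cone was near (12.0, 4.0) before and (12.1, 6.0) after, so it travelled √(0.1² + 2.0²) ≈ 2.0 units.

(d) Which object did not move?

the purple torus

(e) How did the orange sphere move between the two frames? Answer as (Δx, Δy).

(-1.4, -2.8)

From the two frames, the orange sphere sits at roughly (12.4, 7.3) before and (11.0, 4.5) after.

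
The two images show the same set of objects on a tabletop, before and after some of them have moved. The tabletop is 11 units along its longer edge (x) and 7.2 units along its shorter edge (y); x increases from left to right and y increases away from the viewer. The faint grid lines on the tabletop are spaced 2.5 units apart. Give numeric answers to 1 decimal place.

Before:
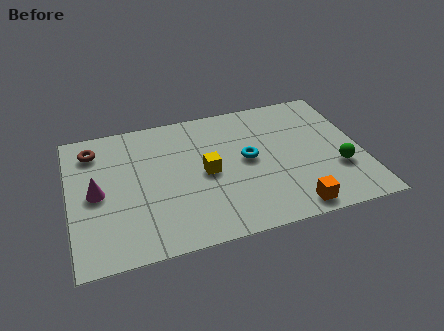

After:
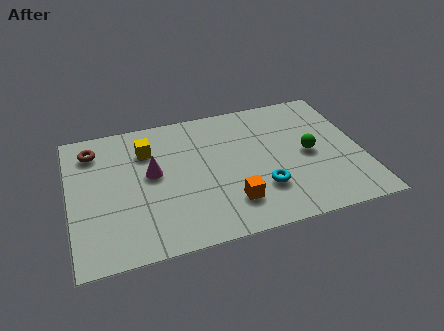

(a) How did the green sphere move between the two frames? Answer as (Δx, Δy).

(-1.0, 1.1)

The green sphere started near (10.0, 2.4) and ended near (9.0, 3.5).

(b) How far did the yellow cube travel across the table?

2.8

The yellow cube was near (5.1, 3.5) before and (3.0, 5.3) after, so it travelled √(2.1² + 1.8²) ≈ 2.8 units.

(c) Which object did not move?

the brown torus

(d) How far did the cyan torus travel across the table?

1.7

The cyan torus was near (6.7, 3.8) before and (7.1, 2.1) after, so it travelled √(0.4² + 1.7²) ≈ 1.7 units.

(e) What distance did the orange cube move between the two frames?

2.4

The orange cube moved from about (8.1, 0.8) to (5.9, 1.7), a distance of √(2.2² + 0.9²) ≈ 2.4.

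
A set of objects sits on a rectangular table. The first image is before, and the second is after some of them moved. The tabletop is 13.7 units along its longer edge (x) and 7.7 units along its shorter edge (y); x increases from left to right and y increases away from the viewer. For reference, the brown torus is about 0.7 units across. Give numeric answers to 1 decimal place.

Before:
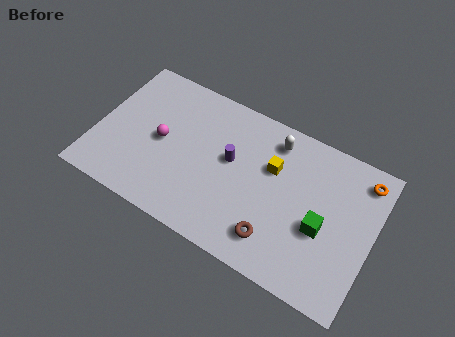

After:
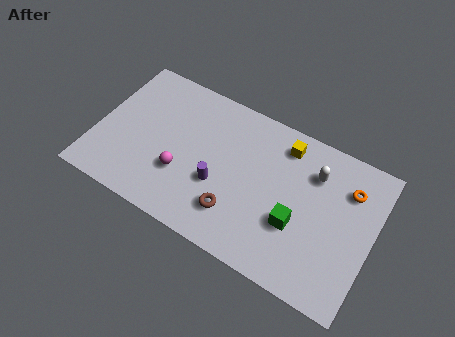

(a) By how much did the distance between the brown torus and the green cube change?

+0.4

Before: roughly 2.6 units apart; after: 3.0. That's 0.4 units further apart.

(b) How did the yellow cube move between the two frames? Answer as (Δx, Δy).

(0.4, 1.4)

The yellow cube started near (8.6, 5.0) and ended near (9.0, 6.4).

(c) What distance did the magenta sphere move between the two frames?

1.7

The magenta sphere moved from about (3.2, 3.8) to (4.4, 2.6), a distance of √(1.2² + 1.2²) ≈ 1.7.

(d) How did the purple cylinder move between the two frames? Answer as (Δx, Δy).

(-0.4, -1.5)

The purple cylinder started near (6.6, 4.4) and ended near (6.2, 2.9).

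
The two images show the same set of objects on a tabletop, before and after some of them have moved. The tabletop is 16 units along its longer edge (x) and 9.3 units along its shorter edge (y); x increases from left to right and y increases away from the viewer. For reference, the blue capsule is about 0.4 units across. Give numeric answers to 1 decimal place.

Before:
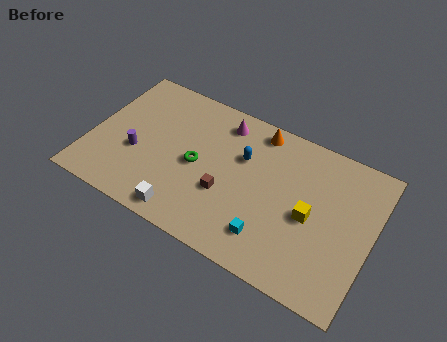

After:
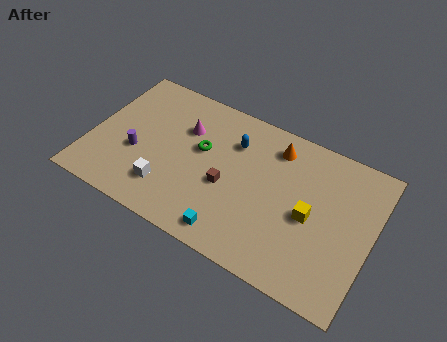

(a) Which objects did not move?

the purple cylinder and the yellow cube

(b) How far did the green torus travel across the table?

1.1

The green torus was near (6.1, 4.4) before and (6.2, 5.5) after, so it travelled √(0.1² + 1.1²) ≈ 1.1 units.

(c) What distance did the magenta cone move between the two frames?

2.4

From (7.1, 7.8) to (5.1, 6.4), the magenta cone covered √(2.0² + 1.4²) ≈ 2.4 units.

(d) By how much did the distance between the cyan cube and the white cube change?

-0.8

The distance was about 4.8 in the first image and 4.0 in the second, so they moved 0.8 units closer together.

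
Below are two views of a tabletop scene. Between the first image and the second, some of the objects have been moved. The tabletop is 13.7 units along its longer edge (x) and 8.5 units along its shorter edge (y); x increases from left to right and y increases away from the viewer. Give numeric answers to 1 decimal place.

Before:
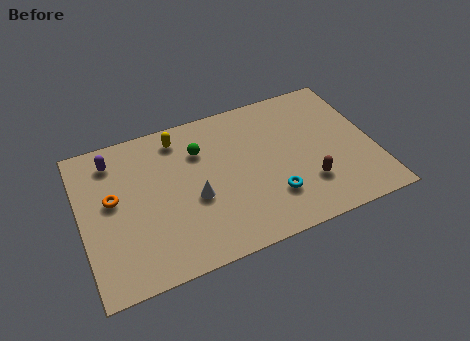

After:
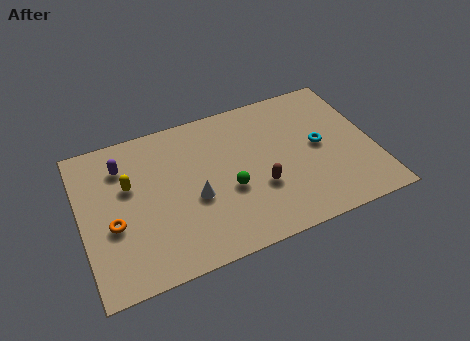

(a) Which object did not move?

the white cone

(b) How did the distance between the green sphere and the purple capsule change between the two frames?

+1.5

The distance was about 4.1 in the first image and 5.6 in the second, so they moved 1.5 units further apart.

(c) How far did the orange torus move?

1.4

From (1.5, 4.8) to (1.4, 3.4), the orange torus covered √(0.1² + 1.4²) ≈ 1.4 units.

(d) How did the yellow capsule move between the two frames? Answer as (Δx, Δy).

(-2.5, -1.9)

The yellow capsule started near (4.8, 7.2) and ended near (2.3, 5.3).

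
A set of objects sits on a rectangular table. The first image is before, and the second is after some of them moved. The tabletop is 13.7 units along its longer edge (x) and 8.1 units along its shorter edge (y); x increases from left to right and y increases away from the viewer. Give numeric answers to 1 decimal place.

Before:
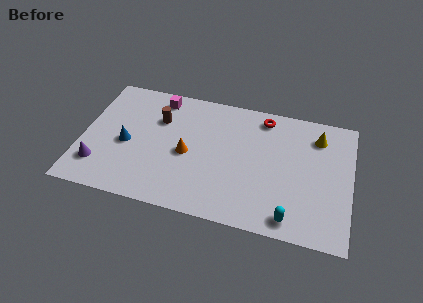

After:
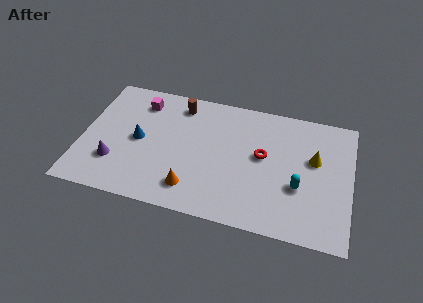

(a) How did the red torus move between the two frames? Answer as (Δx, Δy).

(0.1, -2.5)

From the two frames, the red torus sits at roughly (9.1, 7.0) before and (9.2, 4.5) after.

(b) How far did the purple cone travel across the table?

0.9

From (1.0, 1.9) to (1.8, 2.3), the purple cone covered √(0.8² + 0.4²) ≈ 0.9 units.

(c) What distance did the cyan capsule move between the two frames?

2.0

From (10.8, 1.0) to (11.1, 3.0), the cyan capsule covered √(0.3² + 2.0²) ≈ 2.0 units.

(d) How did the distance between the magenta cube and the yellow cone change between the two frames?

+0.9

They were about 8.2 units apart before and 9.1 after — 0.9 units further apart.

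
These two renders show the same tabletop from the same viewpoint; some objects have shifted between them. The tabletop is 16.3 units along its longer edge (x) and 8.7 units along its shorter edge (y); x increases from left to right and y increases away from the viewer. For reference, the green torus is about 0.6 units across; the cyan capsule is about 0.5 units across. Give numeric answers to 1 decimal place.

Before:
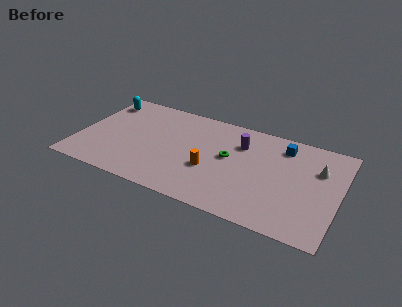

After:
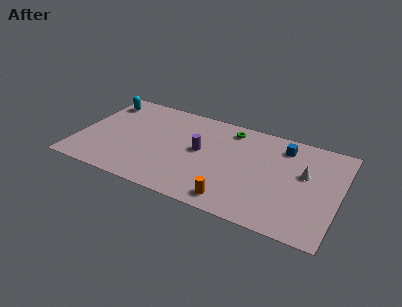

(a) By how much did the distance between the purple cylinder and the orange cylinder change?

+0.9

Before: roughly 3.4 units apart; after: 4.3. That's 0.9 units further apart.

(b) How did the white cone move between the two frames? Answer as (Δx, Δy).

(-0.8, -0.7)

The white cone started near (14.9, 5.9) and ended near (14.1, 5.2).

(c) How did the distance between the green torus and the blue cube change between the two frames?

-0.5

The distance was about 3.9 in the first image and 3.4 in the second, so they moved 0.5 units closer together.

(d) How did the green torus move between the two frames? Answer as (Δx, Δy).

(-0.2, 2.6)

The green torus was at about (9.4, 4.8) and moved to about (9.2, 7.4).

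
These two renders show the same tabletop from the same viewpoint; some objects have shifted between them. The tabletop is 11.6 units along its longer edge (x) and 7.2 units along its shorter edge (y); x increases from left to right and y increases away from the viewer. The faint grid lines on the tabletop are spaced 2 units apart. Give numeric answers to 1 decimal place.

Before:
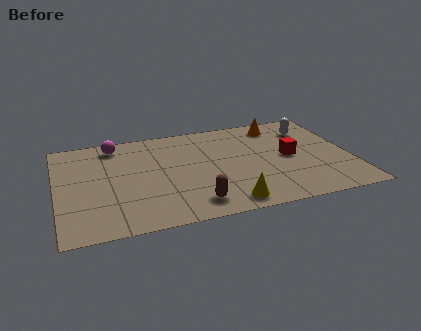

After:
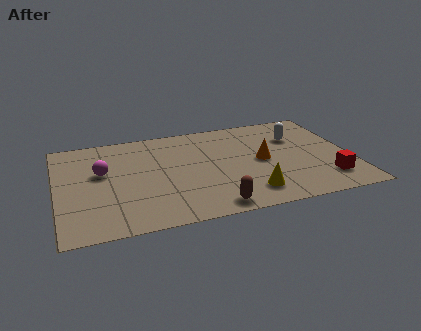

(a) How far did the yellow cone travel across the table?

1.0

The yellow cone was near (6.5, 0.9) before and (7.4, 1.4) after, so it travelled √(0.9² + 0.5²) ≈ 1.0 units.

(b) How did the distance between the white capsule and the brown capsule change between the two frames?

-1.0

They were about 6.6 units apart before and 5.6 after — 1.0 units closer together.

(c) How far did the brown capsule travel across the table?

0.8

From (5.2, 1.2) to (5.9, 0.8), the brown capsule covered √(0.7² + 0.4²) ≈ 0.8 units.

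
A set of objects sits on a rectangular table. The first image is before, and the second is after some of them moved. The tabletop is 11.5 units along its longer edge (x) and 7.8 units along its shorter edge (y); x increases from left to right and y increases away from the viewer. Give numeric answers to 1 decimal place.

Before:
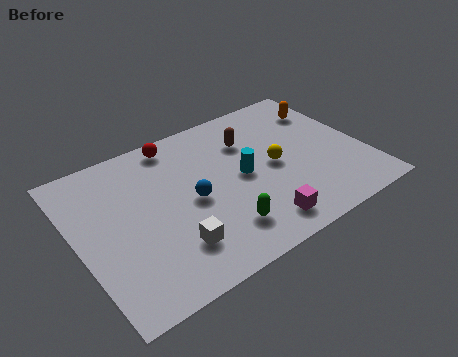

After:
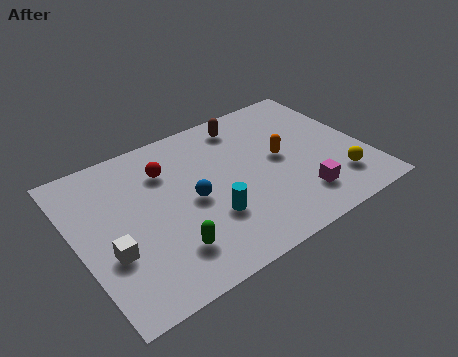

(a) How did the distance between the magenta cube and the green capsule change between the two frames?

+3.8

The distance was about 1.5 in the first image and 5.3 in the second, so they moved 3.8 units further apart.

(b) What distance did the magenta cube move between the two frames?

1.9

From (6.7, 1.2) to (8.5, 1.7), the magenta cube covered √(1.8² + 0.5²) ≈ 1.9 units.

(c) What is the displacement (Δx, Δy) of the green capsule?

(-2.1, 0.1)

The green capsule started near (5.3, 1.7) and ended near (3.2, 1.8).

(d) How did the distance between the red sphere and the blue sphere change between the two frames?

-1.1

They were about 3.2 units apart before and 2.1 after — 1.1 units closer together.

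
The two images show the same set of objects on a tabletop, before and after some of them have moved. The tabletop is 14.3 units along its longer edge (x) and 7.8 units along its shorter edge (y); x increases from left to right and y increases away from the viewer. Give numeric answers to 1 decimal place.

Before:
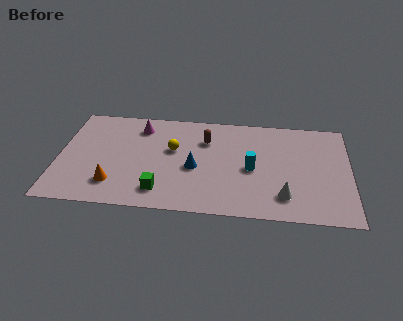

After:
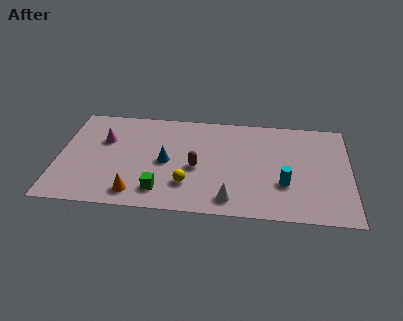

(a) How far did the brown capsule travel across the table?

2.2

From (7.2, 5.6) to (6.8, 3.4), the brown capsule covered √(0.4² + 2.2²) ≈ 2.2 units.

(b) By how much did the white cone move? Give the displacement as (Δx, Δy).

(-2.6, -0.5)

The white cone started near (11.1, 1.7) and ended near (8.5, 1.2).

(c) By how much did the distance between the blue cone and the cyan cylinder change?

+3.1

They were about 2.8 units apart before and 5.9 after — 3.1 units further apart.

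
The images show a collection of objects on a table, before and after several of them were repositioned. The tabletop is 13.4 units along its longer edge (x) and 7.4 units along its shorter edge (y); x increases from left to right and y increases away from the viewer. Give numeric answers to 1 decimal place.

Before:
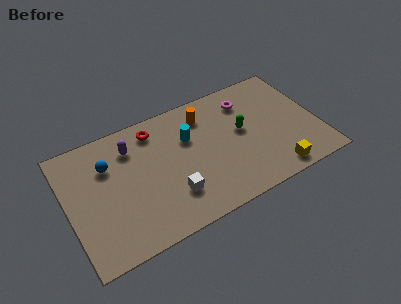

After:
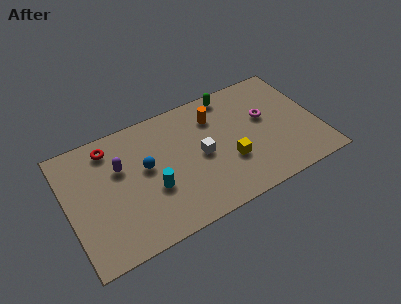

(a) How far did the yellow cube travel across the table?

2.8

The yellow cube moved from about (10.7, 0.9) to (8.5, 2.6), a distance of √(2.2² + 1.7²) ≈ 2.8.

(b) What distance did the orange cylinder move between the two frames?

0.6

From (7.6, 5.9) to (8.1, 5.6), the orange cylinder covered √(0.5² + 0.3²) ≈ 0.6 units.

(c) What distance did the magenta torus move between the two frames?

1.6

The magenta torus was near (9.9, 5.8) before and (10.7, 4.4) after, so it travelled √(0.8² + 1.4²) ≈ 1.6 units.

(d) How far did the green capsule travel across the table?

2.5

The green capsule was near (9.4, 4.1) before and (9.1, 6.6) after, so it travelled √(0.3² + 2.5²) ≈ 2.5 units.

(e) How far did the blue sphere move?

2.1

The blue sphere moved from about (2.3, 5.2) to (4.2, 4.2), a distance of √(1.9² + 1.0²) ≈ 2.1.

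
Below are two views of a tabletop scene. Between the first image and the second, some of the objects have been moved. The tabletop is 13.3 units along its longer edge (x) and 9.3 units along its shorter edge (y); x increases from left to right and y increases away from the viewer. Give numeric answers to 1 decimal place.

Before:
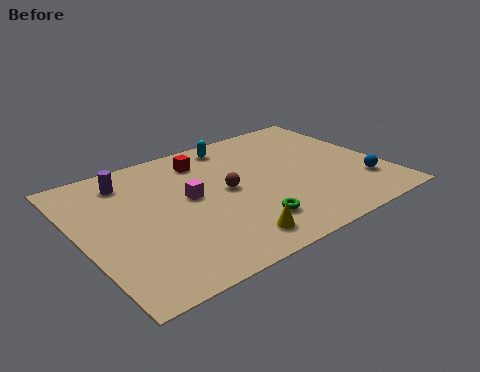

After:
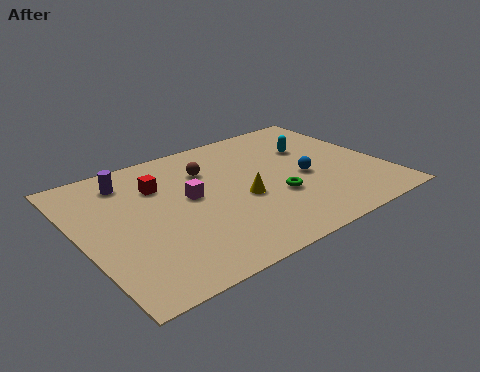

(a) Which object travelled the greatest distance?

the cyan capsule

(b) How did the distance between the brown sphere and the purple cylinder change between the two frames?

-1.3

They were about 4.8 units apart before and 3.5 after — 1.3 units closer together.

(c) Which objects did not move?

the purple cylinder and the magenta cube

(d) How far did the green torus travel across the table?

1.9

The green torus was near (6.8, 2.1) before and (8.3, 3.3) after, so it travelled √(1.5² + 1.2²) ≈ 1.9 units.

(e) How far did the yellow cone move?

2.7

From (5.8, 1.4) to (6.9, 3.9), the yellow cone covered √(1.1² + 2.5²) ≈ 2.7 units.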